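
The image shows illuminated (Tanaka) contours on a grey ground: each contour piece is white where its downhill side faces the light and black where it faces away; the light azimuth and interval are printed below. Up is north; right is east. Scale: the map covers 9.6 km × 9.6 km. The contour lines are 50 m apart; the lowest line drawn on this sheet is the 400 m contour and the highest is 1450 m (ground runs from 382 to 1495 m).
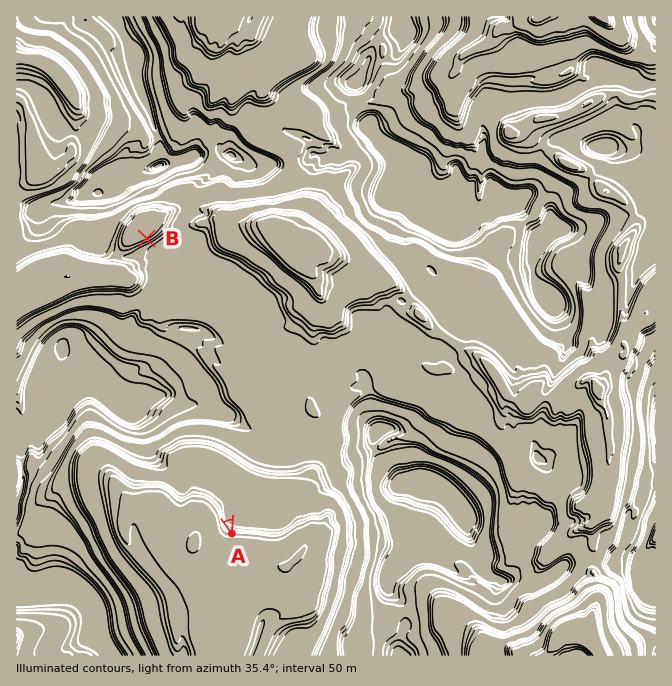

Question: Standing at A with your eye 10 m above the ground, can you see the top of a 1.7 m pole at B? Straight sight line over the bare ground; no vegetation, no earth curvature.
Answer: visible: true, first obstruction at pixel None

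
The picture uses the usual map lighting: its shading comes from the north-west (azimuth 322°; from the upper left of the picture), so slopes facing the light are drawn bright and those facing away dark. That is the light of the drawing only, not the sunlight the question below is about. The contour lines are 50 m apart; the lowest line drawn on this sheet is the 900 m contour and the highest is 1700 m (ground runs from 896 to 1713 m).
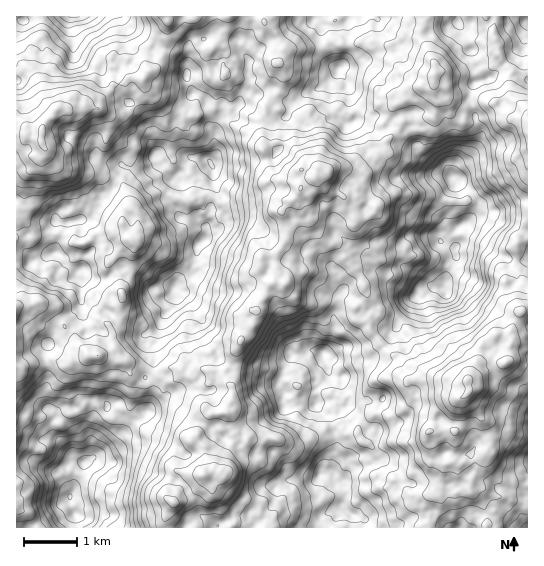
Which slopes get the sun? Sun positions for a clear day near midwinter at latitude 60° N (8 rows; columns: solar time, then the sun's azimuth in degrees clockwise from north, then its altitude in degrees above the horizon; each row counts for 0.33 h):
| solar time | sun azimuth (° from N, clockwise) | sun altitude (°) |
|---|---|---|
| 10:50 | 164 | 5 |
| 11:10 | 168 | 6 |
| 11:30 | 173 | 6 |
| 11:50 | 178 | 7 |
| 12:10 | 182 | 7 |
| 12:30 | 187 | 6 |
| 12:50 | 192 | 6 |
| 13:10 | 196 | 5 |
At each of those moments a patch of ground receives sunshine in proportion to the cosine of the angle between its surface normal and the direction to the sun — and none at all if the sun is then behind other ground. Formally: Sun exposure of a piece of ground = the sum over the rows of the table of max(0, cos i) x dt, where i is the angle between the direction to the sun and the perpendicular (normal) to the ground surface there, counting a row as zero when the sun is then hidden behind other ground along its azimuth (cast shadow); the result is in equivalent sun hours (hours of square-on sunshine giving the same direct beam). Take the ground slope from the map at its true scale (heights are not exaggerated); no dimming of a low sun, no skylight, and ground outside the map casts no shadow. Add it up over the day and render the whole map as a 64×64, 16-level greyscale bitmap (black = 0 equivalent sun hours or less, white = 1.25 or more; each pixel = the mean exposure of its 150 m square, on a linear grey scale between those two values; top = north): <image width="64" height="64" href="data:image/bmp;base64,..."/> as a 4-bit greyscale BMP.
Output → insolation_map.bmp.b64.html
<image width="64" height="64" href="data:image/bmp;base64,Qk12CAAAAAAAAHYAAAAoAAAAQAAAAEAAAAABAAQAAAAAAAAIAAATCwAAEwsAABAAAAAAAAAAAAAAABEREQAiIiIAMzMzAERERABVVVUAZmZmAHd3dwCIiIgAmZmZAKqqqgC7u7sAzMzMAN3d3QDu7u4A////AOxAAAAAAAFZhZmUJGUTQxATlmQAAQAFZzISWMuYIyeLylAAAAAAAjRUWalWrYM0QCNWUxAAFENFl0Nam3UjSItBAAAAEzNHZFeM3M/9p3YiAiQ2cgOXl4d3eJq8qmRXlyRCEAFGUyMkZmIkq93KVBEBIiJGVFuWZkV4horch3dBQmVDM0MjEREQAAOad5twAAABAAAjRXtiIRE0NWV0ETQzEjV3QRAAEAAAF5lZy3QRAAEAABIzMTUQEzVmRTVlQgAAFHYgAAERAABFVVVXWs2UQ0ECZyMxEDZXiqhFmlISABR0IQAAARAAAAAAEAA5upialld2MgAAJKuYmIebliERS7hUIAATIAAAAAAAABJDbLyqmHVkIQEkdVEhJYqWVJd4eJq2M2QxAAAAAAAARlSKd4u4ipl1ebd6hXhiNHvbhBBa7tu6ljIQABUgAAE3ashSN5hnlzOJh5icuXUzSIlXdn39q8t0MxAAIRAAAhIREAACQ2ZQIRESSIeYeGRXdVmJrLvP/adRAAAAAAASEAAAAAATIBJEUhEQEhOKuWRDV3dTvey3ZlEAAAAAE3YyAAAAAAABBJqGURAUm8tzNEWEQUZFuWBGUgARAAMjRVIQAAAAAAATIgSFEGzv/FM0VpZquqlVRTR3UyAAAQAjEAAAAAAAESMQAkYjeazJh4eIvKvtqJzezZmGMRAAAAAQAAAAABMRNnQ3lTRDIoy7uHnMyY3/7f/ph2VFMhABIRAAABMQAAElz/uGVDISNWVlSayqic7u3MqDJERlITMAIQAAACEAATJHZSRUMxEyJHzadpuqu93KiVVCVUE1MQFDEAAAEQA3dAABABEAAAAVrbgRRHRXvdqYYgAAARAAJmQxEAABABZCAAAAAAAAABNYlSAAERJFVDAAAAAAAAB7umQhAAABREVCIAAAAAAAAAATQhABAQAAEAAAAAAAAze9uUIjNmhyM1QAAAAAAAARAUU0ZkMgAAAAAAAAAAADMlrbiHaK//6pcQAAAAAAAAQxIyWKZDAAAREAAAAAAAAQF6vu2qzKeadAAAAAAAAAABERZ3Z0EAABEyEAAAAAATIjit/+7oZqpkQQAAAAAAAAABWHipYQAAAkQQAAAAAAIjWJz//+lmVDNTAAAAAAAAAAaUZ4ZjAAAVdAAAAAAAAAESWL3smadFVTEAAAAAAAAAARABIQAAABOCAAAAAAAAAAJqyWISRBFnIAAAAAAAAAAAAAAAAAAAEhMgAAAAAAEAAEmWNEdkJnMQAAAAAAAAAAAAAAAAAAAAAjIAAAAAEyQRRURIiGiFIiIgAAAAAAAAAAAAAAAAARACdiAAAAABE1UBAVqlRqcQIjAAAAAAAAAAAAAAAAAEchSIdiAAAAABJTEBEiJZczSHEQAAAAAAAAAAAAAAITUlesy6gQAAEQAjMyMzSJdTNlRWQAAAAAAAABAAAANaQhSayIdBAAAAABATZDJptzRmRCIQAAAAAAABIgAAE2eTVoh4ZBIQAAAAAABWZ4hEWYM0QAAAAAAAAAExEREgACRmIRVREiAAAAAAAiRYdSS9zLmCAAAAAAAAAAdyEAAAASNAEjIQEQAAAAAVRIqmZ4mK7mdTAAAAAAAAN2QxEQAAEREQAAAiIhAAAYqVdmVnVGunU0QAAAAAAAA0e4YzQgAAJBAAE2ZSIiITVlmXSKhiJGRGUzAAAAAAAENFqph2UQAAAAA3d0QyMzUhSXmGiGVhFHl0QxAAAAADGpvd/alSEAAAEiEAEgIjRBEBh76lNDEAZlMiAAAAADeLzN///KgwAAAAAAAAEQFHQiQ1qnQkUgAAAAAAAAAmusv//+/aqEEAAAAAAAAAMyEzMiV5yGNFEAAAAAAAE3eZl3zJlmUkIAAAABAAAAIhIAACUSRHdCJUMiEQAAEjSId3malCIhMhAAABQwAAA0QgAAAAAAEQAVaGdVQRIiI2d2dUiEUzRrczMgMzMyIzI1UQAAAAAAABJmQ3mYZUNFUkeFZTITWKyqVEVWjMp3ZmQgAAAAAAAAASFkff26mHMRFWdDEQV3d6ZEaJqst1dlIAAAAAAAAAABNp3u///+qXVWIiMTWMynm7ZnualkVmUgAAAAAAAAAAACV5mrzuyq3JYQAYrt7smru7qGZ5eGQQAAAAAAAAAAARJVZ5ioZrmJdAAAOLmt+kac3IhUV4YwAQAAAAAAAAABZSI0aIM1hSERAAADIkVDICrvxzEBRTIAAAAAAAAAACdoupibl0moEBAAAAABAQI0aaiIUANXljEAAAAAAAAAE0JHmWVlIxEREAAAAAAAAFmIhkRUSc63UzERAAAAAAAhETeoh0EQAAAAAAAAAAAANXl1VCOKqqpzNWUgAAAAAAAAARRjIhAAAAAQAAAAAAABIVllMiQzZCRXdSAAAAAAAAAQE0ZEQgAAARAAAAAAAAAAAVZXl0MUQ0eFIAAAAAAAAQABIQARAAAAAAAAAAABEQAAJbuplkMkQxIhAAAAAQAAABEAAAEiIAAAAAAAAAAQAAAWiYWHUmYwAzMQAAEzIRAAAAAAACQgAAAAAAAAAAAAAXiHMAIiNIIQAAAAETIiEREQAAACNBAAAAAAAAAAAAAFeKuGE3d3Z1AAAAAAAAABMhAAAAEiAAAAAAAAAAAAACfNjfyGepd3IAAAAAAAAAASIAAAAkAAAAAAAAAAAAABnIVmiYirhSIxAAAAAAAAARMhAAA0cxAB"/>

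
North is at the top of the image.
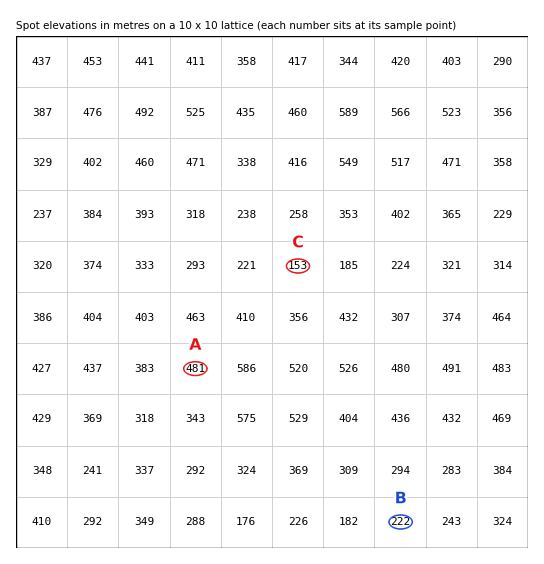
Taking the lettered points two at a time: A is above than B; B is above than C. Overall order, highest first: A B C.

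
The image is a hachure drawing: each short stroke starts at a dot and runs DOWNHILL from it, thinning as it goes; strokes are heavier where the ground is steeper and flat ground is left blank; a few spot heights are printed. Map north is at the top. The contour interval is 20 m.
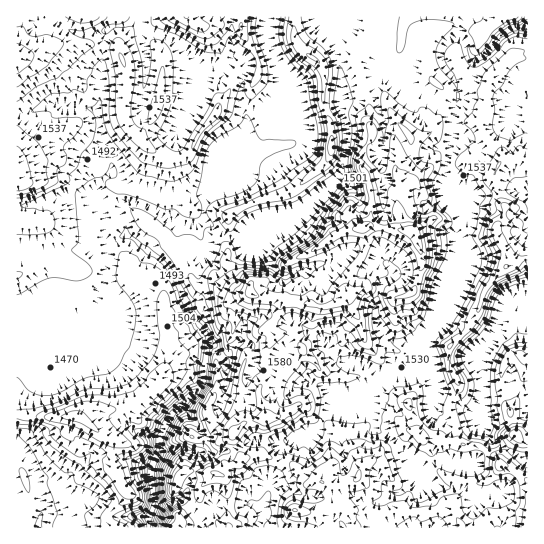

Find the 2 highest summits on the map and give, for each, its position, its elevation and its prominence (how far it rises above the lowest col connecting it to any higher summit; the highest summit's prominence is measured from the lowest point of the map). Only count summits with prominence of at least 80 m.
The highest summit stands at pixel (414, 233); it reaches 1679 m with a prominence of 327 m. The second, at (506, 267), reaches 1641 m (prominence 93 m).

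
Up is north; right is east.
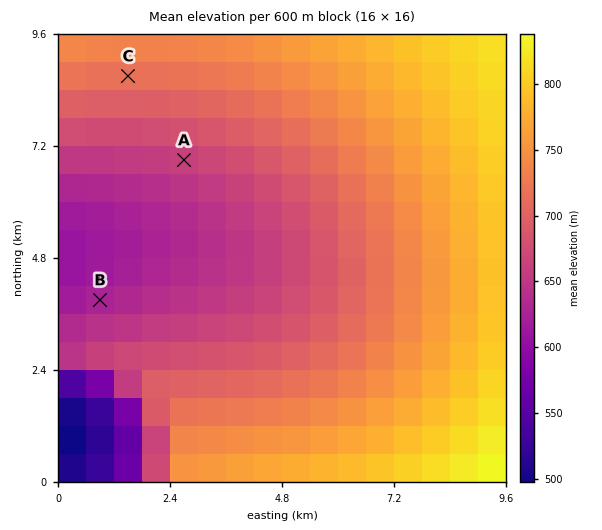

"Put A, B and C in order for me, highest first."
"C A B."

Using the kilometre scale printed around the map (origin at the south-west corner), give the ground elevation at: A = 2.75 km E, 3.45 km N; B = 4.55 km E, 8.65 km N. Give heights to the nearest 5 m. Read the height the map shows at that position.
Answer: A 655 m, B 735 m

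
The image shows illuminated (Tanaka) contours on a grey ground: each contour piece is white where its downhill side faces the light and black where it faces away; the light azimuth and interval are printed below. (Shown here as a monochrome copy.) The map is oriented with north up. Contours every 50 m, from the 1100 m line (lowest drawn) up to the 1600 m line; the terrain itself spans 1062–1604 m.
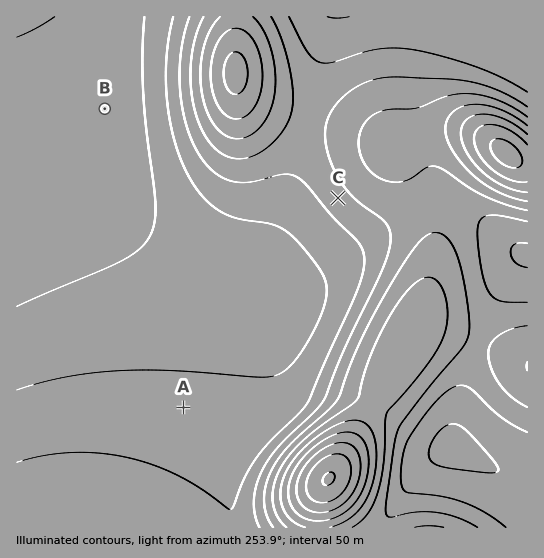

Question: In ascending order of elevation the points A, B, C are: B A C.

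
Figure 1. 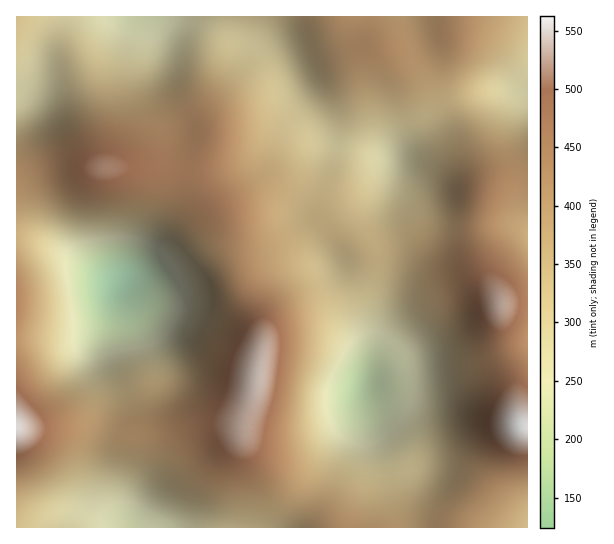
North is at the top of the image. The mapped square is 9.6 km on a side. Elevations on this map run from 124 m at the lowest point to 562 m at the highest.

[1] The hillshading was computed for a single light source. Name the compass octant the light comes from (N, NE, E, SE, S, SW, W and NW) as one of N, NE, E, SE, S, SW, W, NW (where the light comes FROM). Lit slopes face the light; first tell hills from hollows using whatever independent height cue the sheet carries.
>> E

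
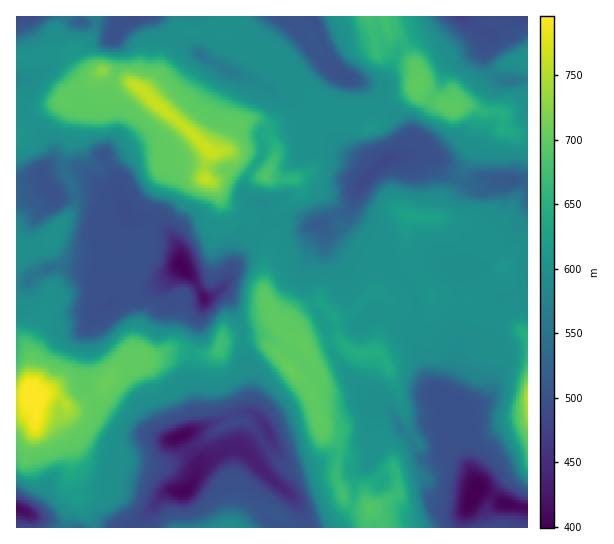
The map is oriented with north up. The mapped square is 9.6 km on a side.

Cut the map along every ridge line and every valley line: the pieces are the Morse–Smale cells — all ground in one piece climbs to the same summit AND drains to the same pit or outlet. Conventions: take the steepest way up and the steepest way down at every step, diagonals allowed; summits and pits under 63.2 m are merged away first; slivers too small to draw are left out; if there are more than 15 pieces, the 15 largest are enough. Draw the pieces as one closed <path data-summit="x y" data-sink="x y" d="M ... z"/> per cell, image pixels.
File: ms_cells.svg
<path data-summit="29 391" data-sink="182 266" d="M71 167l-28 4-3 3 1 6-7-1-7 2-11 0 0 214 10 1 3-3 8 6 4-4 10 0 8 4 8 8 7 1 25-15 8-12 13-14 14-8 7-3 12 1 16-8 40 6 5-2 5-4 3-9 20-1-1-12-12-29-7-6-18 6-9-17-14-15-1-15-8-14-7-8-14-8-21-2-5-5-1-8-7-13-12-4-16-14z"/><path data-summit="291 370" data-sink="475 491" d="M383 259l-4 7-2 25-7 4-19 18-9 4-7 0-14-16-4 0-21 13-8 13 0 4 19 18-12 12-4 8 17 21 9 20 7 23 9 6 6 8-3 32 8 20 9 6 18 4-3 8 1 11 93 0 5-19 9-18 0-9-5-12-8-7-14-8-15 4-11 0-10-13 0-4 6-6 12-8 7-1 7 10 1 10 6-30 8-8-9-12-9-5-8-1-6-8-12-30-1-27 4-11-3-18-5-10z"/><path data-summit="209 150" data-sink="182 266" d="M105 72l-2 1 0 20-13 15-5 3-7-2-13-10-30 26-19 9 0 45 3 2 15-2 7 1-1-6 3-3 26-4 16 5 20 17 6 2 9 6 5 17 5 5 21 2 14 8 7 8 8 14 1 15 10 9 15 24 11-6 7-7 15-25 17-18 7-10 9-7-1-7 5-6 23-18 0-10-5-6-15 0-20-4-32-24-18 0-67-62-13-8-14-2z"/><path data-summit="29 391" data-sink="183 491" d="M242 339l-20 1-3 9-5 4-5 2-40-6-16 8-12-1-7 3-12 6-15 16-8 12-25 15-7-1-8-8-8-4-10 0-4 3-1 20 17 6 15 21 3 9 0 32 5 9 4 3 1 8 13 22 40 0 1-5 11-8 19-22 5-2 15 0 7-8 5-14 5-5 28-16 8 0 8 4 23-17-5-12-13-12 1-36-7-12z"/><path data-summit="29 391" data-sink="386 161" d="M425 152l-10 0-12 5-20 4-23 25-11 22-29 17 14 3 11-5 0 4 14 14 15 8 9 10 18-8 4-5 2-23 3-7 20 3 9-2 18 6 12 6 16 19 5 1 6 6 7 12 11-10 13-1 1-75-19-1-11 4-9-5-10 0-6 5-6 0-26-12-5-11z"/><path data-summit="527 397" data-sink="475 491" d="M498 321l-3 2-9 17-23 1-7 9 0 17-11 27 6 3 9 12-8 8-1 13-4 9 0 10 24 21 5 12 1 7 10 3 16 12 24 4 1-173-13-8z"/><path data-summit="291 370" data-sink="183 491" d="M263 337l-20 2 0 6 2 18 7 12-1 36 13 12 5 12-24 18 48 45 17 30 57 0 4-19-18-4-9-6-8-20 3-32-6-8-9-6-7-23-9-20z"/><path data-summit="29 391" data-sink="475 491" d="M415 216l-7 2-3 28-21 13 27 28 5 10 3 9 0 9-4 11 1 27 15 34 6 5 8 1 11-26 0-17 3-5 10-5 17 0 10-18-11-9-12-4-5-7 0-4 10-5 25-26 0-2-7-10-6-6-5-1-20-21-26-10-9 2z"/><path data-summit="209 150" data-sink="17 17" d="M177 40l-12 14-5 19-16 18 67 61 12-1 10-22 13-9 9-1 15 8 25-8 8-6 10 0 8-3-6-12-26-26-11-7-11 21-4 1-13-8-33-14z"/><path data-summit="291 370" data-sink="386 161" d="M297 220l-7 0-18 6 3 9-6 8-5 26 0 24 3 9 8 16 12 13 9-17 21-13 4 0 14 16 7 0 9-4 19-18 7-4 2-25 4-7-2-4-7-6-15-8-14-14 0-4-6 4-10 1-7-3-15 0z"/><path data-summit="418 86" data-sink="462 17" d="M466 16l-83 1 5 13 13 11 15 25 4 11-1 10 4 5 30 17 10-5 20 8 16 0 4 2-1 15 7 0 8 6 10 1 1-55-26 0-10-10-7-12 0-9 6-17-16-5z"/><path data-summit="418 86" data-sink="386 161" d="M418 85l-3 4-31 16 23 33 1 11-6 8 13-5 10 0 11 9 5 11 26 12 6 0 6-5 10 0 9 5 11-4 19-1 0-42-11-2-8-6-7 0 0-16-8-2-11 1-20-8-10 5-30-17z"/><path data-summit="227 527" data-sink="183 491" d="M238 448l-8 0-28 16-5 5-5 14-7 8-15 0-5 2-10 13-20 17 0 4 174 1-4-11-12-19-50-47z"/><path data-summit="209 150" data-sink="386 161" d="M385 105l-6 5-4 15-5 3-28-3-9-4-7-10-10 2 1 21-4 33-3 5-15 7 4 6 0 10-23 18-5 6 0 6 19-5 7 0 10 5 15-1 27-17 11-21 23-25 18-4 6-6 0-13z"/><path data-summit="29 391" data-sink="17 509" d="M29 393l-3 3-10 1 0 130 77 1 0-3-12-19-1-8-4-3-5-9 0-32-3-9-15-21-17-6 1-19z"/>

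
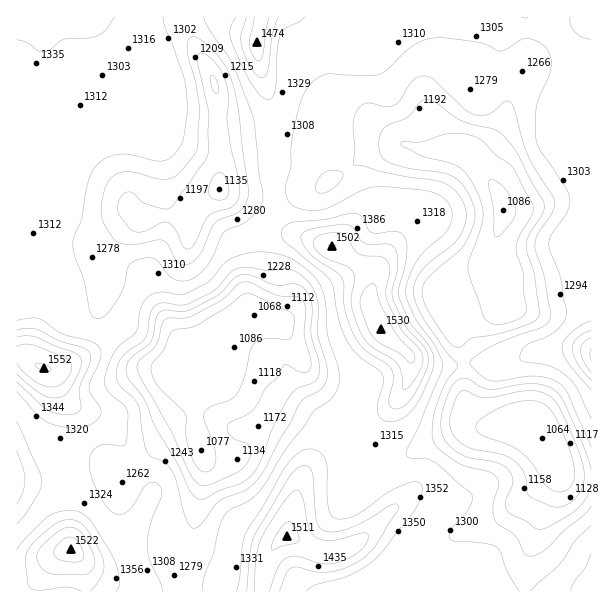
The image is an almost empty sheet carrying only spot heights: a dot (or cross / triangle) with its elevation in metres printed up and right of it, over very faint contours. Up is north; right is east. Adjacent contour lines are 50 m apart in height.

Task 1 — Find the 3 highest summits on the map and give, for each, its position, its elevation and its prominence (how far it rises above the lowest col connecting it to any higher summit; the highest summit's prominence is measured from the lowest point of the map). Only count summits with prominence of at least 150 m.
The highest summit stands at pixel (44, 368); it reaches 1552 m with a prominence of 488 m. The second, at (381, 329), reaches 1530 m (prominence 225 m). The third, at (71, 549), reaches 1522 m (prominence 209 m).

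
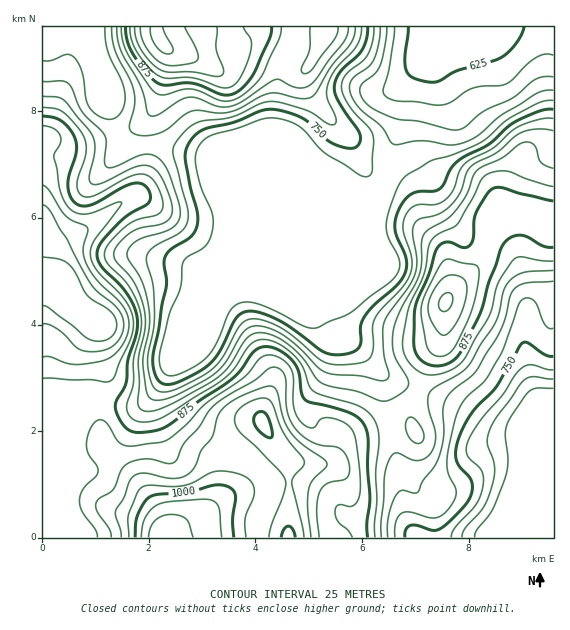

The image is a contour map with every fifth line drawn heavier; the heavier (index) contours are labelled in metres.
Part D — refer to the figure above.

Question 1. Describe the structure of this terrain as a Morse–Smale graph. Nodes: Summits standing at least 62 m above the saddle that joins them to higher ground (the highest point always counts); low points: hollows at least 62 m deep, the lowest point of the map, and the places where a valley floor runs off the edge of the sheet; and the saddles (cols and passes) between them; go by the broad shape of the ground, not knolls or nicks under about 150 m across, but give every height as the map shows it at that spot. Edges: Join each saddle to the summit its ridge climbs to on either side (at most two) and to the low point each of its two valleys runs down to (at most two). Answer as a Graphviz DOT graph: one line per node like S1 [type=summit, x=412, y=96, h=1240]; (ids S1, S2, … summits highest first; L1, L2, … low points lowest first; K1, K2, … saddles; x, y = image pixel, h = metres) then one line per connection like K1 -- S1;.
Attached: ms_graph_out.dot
graph terrain {
  S1 [type=summit, x=163, y=537, h=1069];
  S2 [type=summit, x=99, y=323, h=999];
  S3 [type=summit, x=160, y=41, h=980];
  S4 [type=summit, x=445, y=303, h=955];
  L1 [type=low, x=456, y=48, h=624];
  L2 [type=low, x=532, y=480, h=658];
  K1 [type=saddle, x=96, y=399, h=889];
  K2 [type=saddle, x=521, y=209, h=880];
  K3 [type=saddle, x=419, y=389, h=832];
  K4 [type=saddle, x=147, y=145, h=792];
  K5 [type=saddle, x=383, y=184, h=717];
  K1 -- S1;
  K1 -- S2;
  K1 -- L1;
  K2 -- S4;
  K2 -- L1;
  K2 -- L2;
  K3 -- S1;
  K3 -- S4;
  K3 -- L1;
  K3 -- L2;
  K4 -- S2;
  K4 -- S3;
  K4 -- L1;
  K5 -- S3;
  K5 -- S4;
  K5 -- L1;
}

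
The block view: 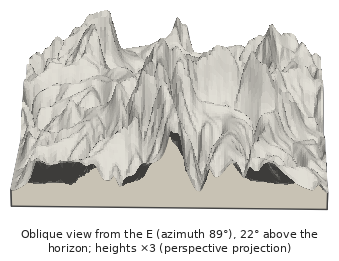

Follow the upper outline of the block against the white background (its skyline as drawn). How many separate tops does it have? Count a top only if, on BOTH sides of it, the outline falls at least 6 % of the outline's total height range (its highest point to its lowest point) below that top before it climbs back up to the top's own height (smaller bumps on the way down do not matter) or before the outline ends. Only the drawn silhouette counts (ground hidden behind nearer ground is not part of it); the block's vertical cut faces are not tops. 3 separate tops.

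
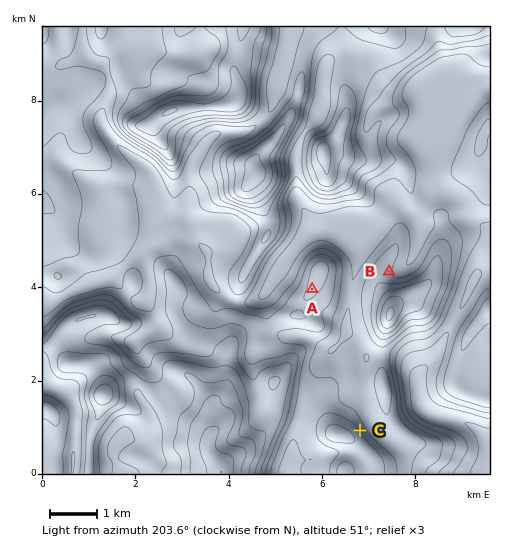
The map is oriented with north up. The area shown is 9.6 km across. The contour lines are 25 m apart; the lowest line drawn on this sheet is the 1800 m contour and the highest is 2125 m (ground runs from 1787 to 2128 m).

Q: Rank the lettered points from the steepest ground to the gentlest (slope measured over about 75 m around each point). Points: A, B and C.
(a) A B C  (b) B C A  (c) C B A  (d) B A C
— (c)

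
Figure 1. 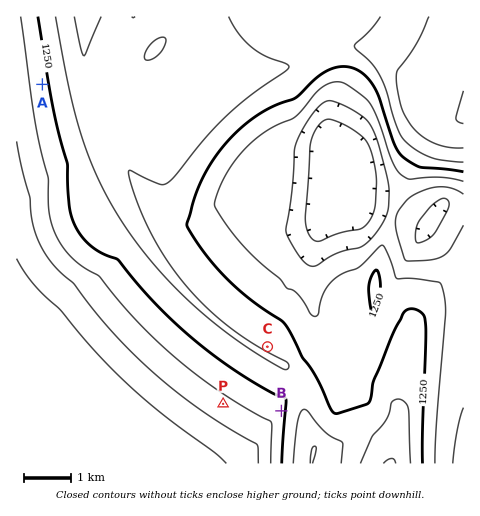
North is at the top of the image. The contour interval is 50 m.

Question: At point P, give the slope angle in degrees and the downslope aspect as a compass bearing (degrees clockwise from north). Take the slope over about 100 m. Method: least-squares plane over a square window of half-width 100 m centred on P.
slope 5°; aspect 213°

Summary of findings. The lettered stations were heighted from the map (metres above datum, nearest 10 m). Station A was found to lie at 1230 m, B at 1230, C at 1290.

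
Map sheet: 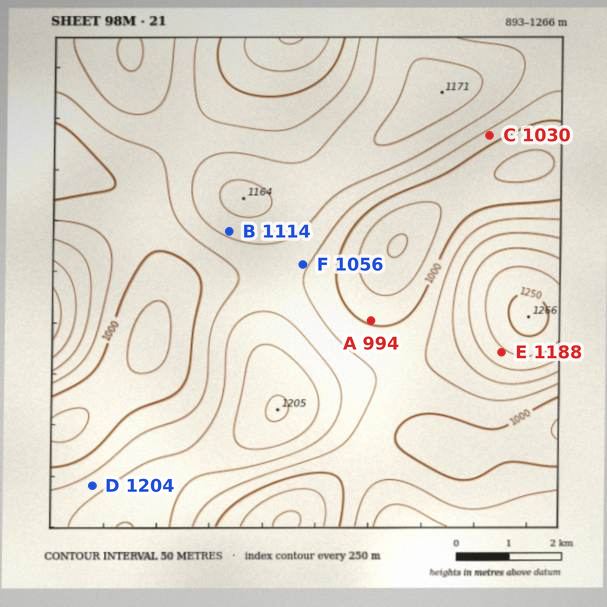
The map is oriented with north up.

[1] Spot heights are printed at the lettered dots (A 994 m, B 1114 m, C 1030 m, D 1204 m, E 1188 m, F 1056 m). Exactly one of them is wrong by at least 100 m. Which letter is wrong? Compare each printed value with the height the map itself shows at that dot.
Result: D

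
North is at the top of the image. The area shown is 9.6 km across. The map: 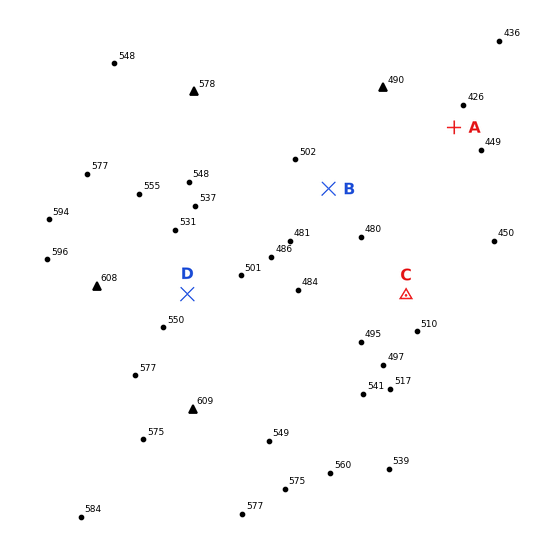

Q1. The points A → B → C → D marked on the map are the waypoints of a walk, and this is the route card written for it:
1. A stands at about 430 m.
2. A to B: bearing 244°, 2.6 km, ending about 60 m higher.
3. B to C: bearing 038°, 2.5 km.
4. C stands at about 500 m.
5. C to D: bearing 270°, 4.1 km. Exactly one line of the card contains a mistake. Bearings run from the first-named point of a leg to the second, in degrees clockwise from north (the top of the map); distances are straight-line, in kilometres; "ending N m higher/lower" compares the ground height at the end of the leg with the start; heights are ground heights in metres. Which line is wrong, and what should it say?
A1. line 3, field bearing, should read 144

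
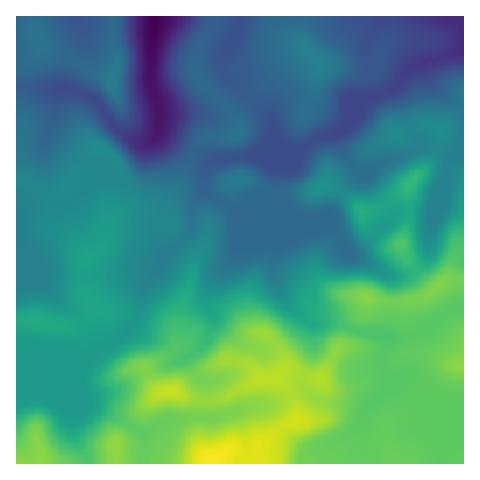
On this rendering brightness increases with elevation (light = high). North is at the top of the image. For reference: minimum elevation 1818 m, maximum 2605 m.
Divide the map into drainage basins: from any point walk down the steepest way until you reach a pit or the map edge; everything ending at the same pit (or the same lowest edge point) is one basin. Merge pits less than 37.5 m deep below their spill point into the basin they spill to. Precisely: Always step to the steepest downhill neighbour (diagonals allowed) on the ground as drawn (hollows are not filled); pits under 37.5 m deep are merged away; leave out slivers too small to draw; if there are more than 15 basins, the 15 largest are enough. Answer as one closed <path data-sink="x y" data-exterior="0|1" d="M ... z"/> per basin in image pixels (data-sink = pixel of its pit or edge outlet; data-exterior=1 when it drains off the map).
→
<path data-sink="154 17" data-exterior="1" d="M215 16l-100 0-2 22 5 25-6 17-48-24-18-6-8-9-2-7 0-17-20 0 0 446 447 1 1-333-23 1-14-8-9 2-15 9-12 1-22 13-20 22-17 13-25 8-33 0-30-14-10 4-4 5-3 13-18 27-4 17-12 26-5-12-18-21-1-5 2-8-16-10-12-3 14 0 6-5 12-16 21-42 7-8 5-3 24-1 7-4 0-9-5-10-31-28-8-15 3-21 15-23z"/><path data-sink="449 17" data-exterior="1" d="M463 16l-247 0-3 10-15 23-3 21 8 15 31 28 5 10 0 9-7 4-24 1-5 3-7 8-21 42-12 16-6 5-14 0 12 3 16 10-2 8 1 5 18 21 5 12 12-26 4-17 18-27 3-13 4-5 10-4 30 14 33 0 25-8 17-13 20-22 22-13 12-1 18-11 10 2 10 6 22-2z"/><path data-sink="80 17" data-exterior="1" d="M113 16l-77 0 0 18 2 7 8 9 18 6 48 24 6-17-5-25z"/>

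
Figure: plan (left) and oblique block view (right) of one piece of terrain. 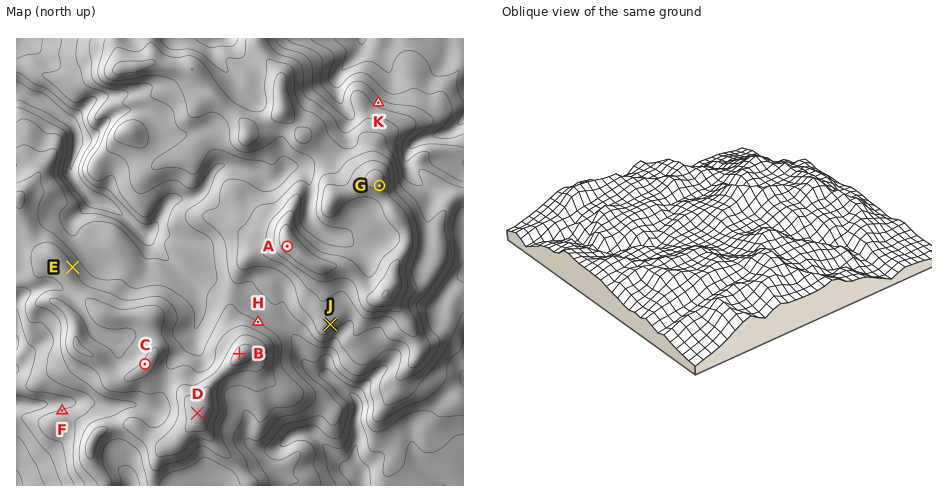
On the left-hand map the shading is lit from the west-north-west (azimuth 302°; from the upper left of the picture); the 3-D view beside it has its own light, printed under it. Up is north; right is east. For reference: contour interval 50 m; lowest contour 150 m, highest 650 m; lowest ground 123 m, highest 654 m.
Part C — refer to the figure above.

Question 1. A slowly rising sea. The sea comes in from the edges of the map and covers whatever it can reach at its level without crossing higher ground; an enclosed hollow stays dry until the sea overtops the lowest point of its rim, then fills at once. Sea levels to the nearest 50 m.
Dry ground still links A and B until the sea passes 400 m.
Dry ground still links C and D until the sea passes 450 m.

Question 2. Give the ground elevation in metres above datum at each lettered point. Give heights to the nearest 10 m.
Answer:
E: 400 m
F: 310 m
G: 610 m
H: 400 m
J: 480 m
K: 330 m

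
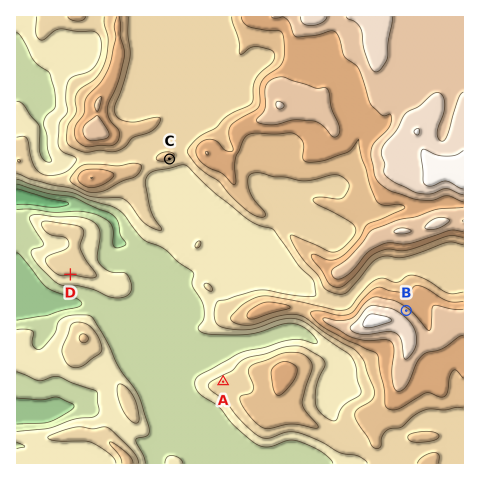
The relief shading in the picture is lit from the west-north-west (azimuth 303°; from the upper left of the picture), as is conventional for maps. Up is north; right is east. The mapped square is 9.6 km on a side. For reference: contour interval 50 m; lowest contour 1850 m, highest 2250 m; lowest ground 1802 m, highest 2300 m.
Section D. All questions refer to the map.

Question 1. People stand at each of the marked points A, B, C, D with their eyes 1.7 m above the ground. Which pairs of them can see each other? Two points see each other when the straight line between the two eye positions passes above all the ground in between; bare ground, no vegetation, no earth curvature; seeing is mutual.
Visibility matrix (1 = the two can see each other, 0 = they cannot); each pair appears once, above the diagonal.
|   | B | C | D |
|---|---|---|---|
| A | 0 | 1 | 1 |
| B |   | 0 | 0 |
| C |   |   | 0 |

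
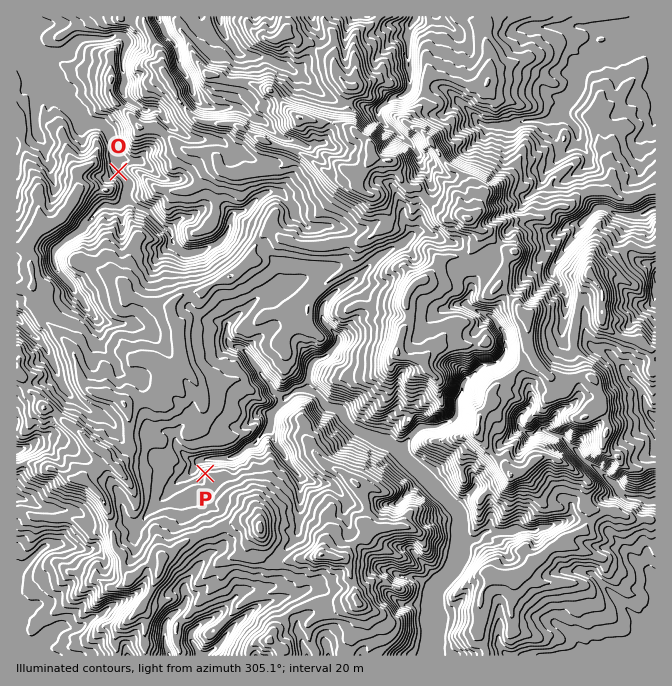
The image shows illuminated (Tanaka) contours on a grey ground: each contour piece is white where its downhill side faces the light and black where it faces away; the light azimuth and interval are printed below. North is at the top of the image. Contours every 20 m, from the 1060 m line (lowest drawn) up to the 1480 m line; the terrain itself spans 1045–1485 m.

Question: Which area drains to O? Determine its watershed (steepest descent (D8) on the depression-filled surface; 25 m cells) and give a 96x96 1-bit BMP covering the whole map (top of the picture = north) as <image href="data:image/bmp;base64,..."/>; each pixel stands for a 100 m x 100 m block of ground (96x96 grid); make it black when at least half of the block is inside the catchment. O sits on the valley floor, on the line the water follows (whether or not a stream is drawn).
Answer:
<image width="96" height="96" href="data:image/bmp;base64,Qk2+BAAAAAAAAD4AAAAoAAAAYAAAAGAAAAABAAEAAAAAAIAEAAATCwAAEwsAAAIAAAAAAAAA////AAAAAAAAAAAAAAAAAAAAAAAAAAAAAAAAAAAAAAAAAAAAAAAAAAAAAAAAAAAAAAAAAAAAAAAAAAAAAAAAAAAAAAAAAAAAAAAAAAAAAAAAAAAAAAAAAAAAAAAAAAAAAAAAAAAAAAAAAAAAAAAAAAAAAAAAAAAAAAAAAAAAAAAAAAAAAAAAAAAAAAAAAAAAAAAAAAAAAAAAAAAAAAAAAAAAAAAAAAAAAAAAAAAAAAAAAAAAAAAAAAAAAAAAAAAAAAAAAAAAAAAAAAAAAAAAAAAAAAAAAAAAAAAAAAAAAAAAAAAAAAAAAAAAAAAAAAAAAAAAAAAAAAAAAAAAAAAAAAAAAAAAAAAAAAAAAAAAAAAAAAAAAAAAAAAAAAAAAAAAAAAAAAAAAAAAAAAAAAAAAAAAAAAAAAAAAAAAAAAAAAAAAAAAAAAAAAAAAAAAAAAAAAAAAAAAAAAAAAAAAAAAAAAAAAAAAAAAAAAAAAAAAAAAAAAAAAAAAAAAAAAAAAAAAAAAAAAAAAAAAAAAAAAAAAAAAAAAAAAAAAAAAAAAAAAAAAAAAAAAAAAAAAAAAAAAAAAAAAAAAAAAAAAAAAAAAAAAAAAAAAAAAAAAAAAAAAAAAfgAAAAAAAAAAAAAD/wAAAAAAAAAAAAAP/4AAAAAAAAAAAAAP/4AAAAAAAAAAAAAf/4AAAAAAAAAAAAAf/8AAAAAAAAAAAAAf/+AAAAAAAAAAAAA//+AAAAAAAAAAAAA//+AAAAAAAAAAAAB//+AAAAAAAAAAAAD//+AAAAAAAAAAAAH//8AAAAAAAAAAAAP//8AAAAAAAAAAAAP//4AAAAAAAAAAAAf//4AAAAAAAAAAAAf//8AAAAAAAAAAAAf///gAAAAAAAAAAA////4AAAAAAAAAAA////+AAAAAAAAAAA/////gAAAAAAAAAA/////wAAAAAAAAAA/////4AAAAAAAAAA/////8AAAAAAAAAA/////8A4AAAAAAAA/////+P/4AAAAAAAf////+f/8AAAAAAAP////////AAAAAAAB////////AAAAAAAB////////AAAAAAAA///////+AAAAAAAAf//////8AAAAAAAAf//////wAAAAAAAAA/gf///gAAAAAAAAAfAP///gAAAAAAAAAeAHP/4gAAAAAAAAAAAAAPgAAAAAAAAAAAAAAHAAAAAAAAAAAAAAAGAAAAAAAAAAAAAAAAAAAAAAAAAAAAAAAAAAAAAAAAAAAAAAAAAAAAAAAAAAAAAAAAAAAAAAAAAAAAAAAAAAAAAAAAAAAAAAAAAAAAAAAAAAAAAAAAAAAAAAAAAAAAAAAAAAAAAAAAAAAAAAAAAAAAAAAAAAAAAAAAAAAAAAAAAAAAAAAAAAAAAAAAAAAAAAAAAAAAAAAAAAAAAAAAAAAAAAAAAAAAAAAAAAAAAAAAAAAAAAAAAAAAAAAAAAAAAAAAAAAAAAAAAAAAAAAAAAAAAAAAAAAAAAAAAAAAAAAAAAAAAAAAAAAAAAAAAAAAAAAAAAAAAAAAA="/>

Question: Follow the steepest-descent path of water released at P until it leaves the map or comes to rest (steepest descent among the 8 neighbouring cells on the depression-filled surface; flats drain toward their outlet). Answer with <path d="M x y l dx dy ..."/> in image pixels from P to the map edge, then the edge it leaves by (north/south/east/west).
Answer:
<path d="M205 473l-6-6 0-5 1-2 5 0 2-2 23 0 10-5 7-6 3-2 4 0 16-18 0-4 2-1 0-7 2-3 10-10 1-4 2 0 7-6 3-2 11 0 2 2 4 0 3 1 10 14 3 1 8 0 7 9 0 3 10 10 10 5 3 0 12 7 8 1 4 2 5 5 1 0 7 7 0 1 53 54 2 3 0 29-2 1 0 13-6 14-17 16-1 4 0 48-2 2 0 13"/>
exit: south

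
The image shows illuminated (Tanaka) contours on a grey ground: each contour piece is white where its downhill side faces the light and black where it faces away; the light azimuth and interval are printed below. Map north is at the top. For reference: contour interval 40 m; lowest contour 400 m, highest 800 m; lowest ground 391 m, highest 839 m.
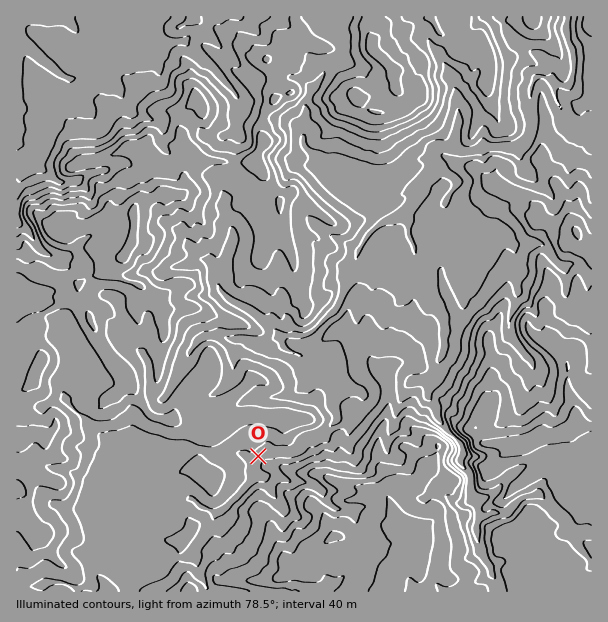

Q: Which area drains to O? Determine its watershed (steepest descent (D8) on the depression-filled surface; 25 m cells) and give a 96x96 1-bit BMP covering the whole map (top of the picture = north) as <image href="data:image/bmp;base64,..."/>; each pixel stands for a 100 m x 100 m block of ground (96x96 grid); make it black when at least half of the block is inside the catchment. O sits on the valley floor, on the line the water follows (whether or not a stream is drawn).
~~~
<image width="96" height="96" href="data:image/bmp;base64,Qk2+BAAAAAAAAD4AAAAoAAAAYAAAAGAAAAABAAEAAAAAAIAEAAATCwAAEwsAAAIAAAAAAAAA////AAAAAAD/////////+AAAAAD//////////AAAAAD//////////AAAAAD//////////gAAAAD//////////gAAAAD//////////wAAAAD//////////4AAAAD//////////+AAAAD//////////+AAAAD//////////+AAAAD//////////+AAAAD//////////wAAAAA//////////wAAAAA//////////gAAAAA//////////gAAAAA//////////AAAAAA/////////6AAAAAA/////////gAAAAAA////////4AAAAAAA////////gAAAAAAA///////gAAAAAAAB//////8AAAAAAAAD//////4AAAAAAAAD//////wAAAAAAAAB//////gAAAAAAAAB//////gAAAAAAAAD//////gAAAAAAAAD////+PgAAAAAAAAD////gHgAAAAAAAAD///4AAgAAAAAAAAD///wAAAAAAAAAAAD///gAAAAAAAAAAAD///AAAAAAAAAAAAB///AAAAAAAAAAAAA//+AAAAAAAAAAAAAf/+AAAAAAAAAAAAAf/8AAAAAAAAAAAAAP/8AAAAAAAAAAAAAP/4AAAAAAAAAAAAAP/wAAAAAAAAAAAAAP/gAAAAAAAAAAAAAf/AAAAAAAAAAAAAAf/AAAAAAAAAAAAAA/+AAAAAAAAAAAAAAf+AAAAAAAAAAAAAAP8AAAAAAAAAAAAAAH8AAAAAAAAAAAAAAB4AAAAAAAAAAAAAAAYAAAAAAAAAAAAAAAAAAAAAAAAAAAAAAAAAAAAAAAAAAAAAAAAAAAAAAAAAAAAAAAAAAAAAAAAAAAAAAAAAAAAAAAAAAAAAAAAAAAAAAAAAAAAAAAAAAAAAAAAAAAAAAAAAAAAAAAAAAAAAAAAAAAAAAAAAAAAAAAAAAAAAAAAAAAAAAAAAAAAAAAAAAAAAAAAAAAAAAAAAAAAAAAAAAAAAAAAAAAAAAAAAAAAAAAAAAAAAAAAAAAAAAAAAAAAAAAAAAAAAAAAAAAAAAAAAAAAAAAAAAAAAAAAAAAAAAAAAAAAAAAAAAAAAAAAAAAAAAAAAAAAAAAAAAAAAAAAAAAAAAAAAAAAAAAAAAAAAAAAAAAAAAAAAAAAAAAAAAAAAAAAAAAAAAAAAAAAAAAAAAAAAAAAAAAAAAAAAAAAAAAAAAAAAAAAAAAAAAAAAAAAAAAAAAAAAAAAAAAAAAAAAAAAAAAAAAAAAAAAAAAAAAAAAAAAAAAAAAAAAAAAAAAAAAAAAAAAAAAAAAAAAAAAAAAAAAAAAAAAAAAAAAAAAAAAAAAAAAAAAAAAAAAAAAAAAAAAAAAAAAAAAAAAAAAAAAAAAAAAAAAAAAAAAAAAAAAAAAAAAAAAAAAAAAAAAAAAAAAAAAAAAAAAAAAAAAAAAAAAAAAAAAAAAAAAAAAAAAAAAAAAAAAAAAAAAAAAAAAAAAAAAAAAAAAAAAAAAAAAAAAAAAAAAAAAAAAAAAAAAAAAAAAAAAAAAAAAAAAAAAAAAA="/>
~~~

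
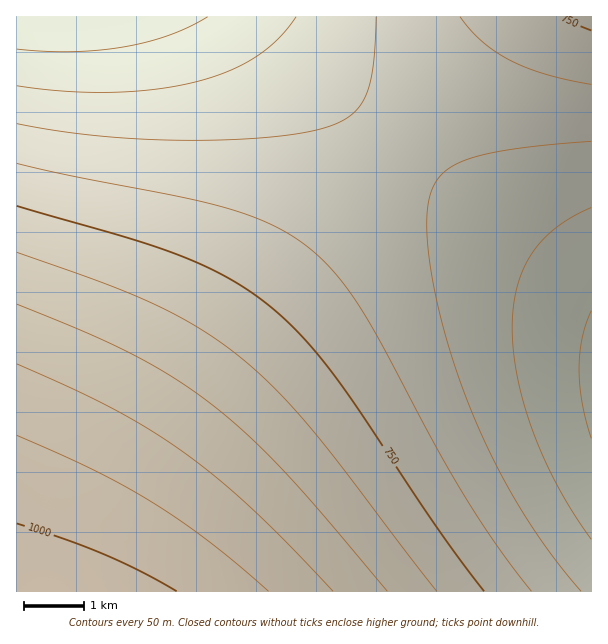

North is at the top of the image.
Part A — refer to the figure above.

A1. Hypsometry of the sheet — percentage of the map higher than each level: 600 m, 89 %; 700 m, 49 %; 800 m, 27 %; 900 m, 13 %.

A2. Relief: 500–1030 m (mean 730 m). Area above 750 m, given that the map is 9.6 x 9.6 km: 33.4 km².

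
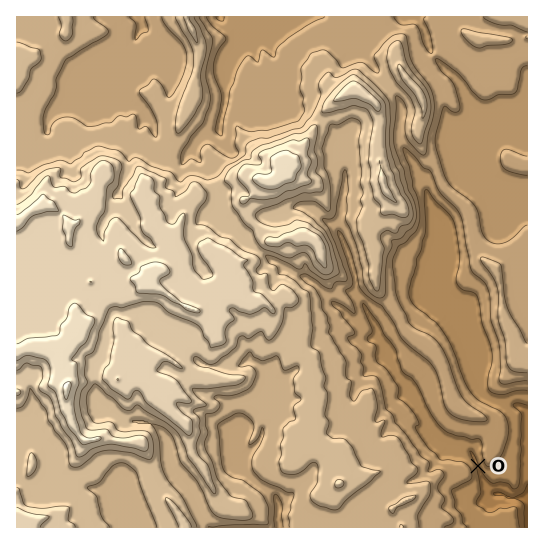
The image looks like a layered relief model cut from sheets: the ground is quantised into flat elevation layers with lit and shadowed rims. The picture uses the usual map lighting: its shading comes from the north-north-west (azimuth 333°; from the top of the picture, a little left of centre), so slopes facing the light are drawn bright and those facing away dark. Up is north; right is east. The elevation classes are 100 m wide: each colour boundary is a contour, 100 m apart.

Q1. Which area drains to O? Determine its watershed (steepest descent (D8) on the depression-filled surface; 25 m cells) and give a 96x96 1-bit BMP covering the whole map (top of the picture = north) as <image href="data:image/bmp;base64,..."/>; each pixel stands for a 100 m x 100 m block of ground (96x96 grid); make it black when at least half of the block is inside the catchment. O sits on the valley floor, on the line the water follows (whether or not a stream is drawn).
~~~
<image width="96" height="96" href="data:image/bmp;base64,Qk2+BAAAAAAAAD4AAAAoAAAAYAAAAGAAAAABAAEAAAAAAIAEAAATCwAAEwsAAAIAAAAAAAAA////AAAAAAAAAAAAAAAAAAAAAAAAAAAAAAAAAAAAAAAAAAAAAAAAAAAAAAAAAAAAAAAAAAAAAAAAAAAAAAAAAH8AAAAAAAAAAAAAAP/AAAAAAAAAAAAAAf/gAAAAAAAAAAAAA//wAAAAAAAAAAAAB//4AAAAAAAAAAAAB//+AAAAAAAAAAAAB///8AAAAAAAAAAAB///+AAAAAAAAAAAB////wAAAAAAAAAAD////4AAAAAAAAAAH////4AAAAAAAAAD/////4AAAAAAAAAD/////8AAAAAAAAAD/////8AAAAAAAAAB/////8AAAAAAAAAB/////4AAAAAAAAAB/////wAAAAAAAAAA////+AAAAAAAAAAA////4AAAAAAAAAAA////4AAAAAAAAAAA////wAAAAAAAAAAA////wAAAAAAAAAAA////gAAAAAAAAAAA////gAAAAAAAAAAA////gAAAAAAAAAAA////AAAAAAAAAAAB////AAAAAAAAAAAB////AAAAAAAAAAAD///+AAAAAAAAAAAH///8AAAAAAAAAAAH///4AAAAAAAAAAAH///gAAAAAAAAAAAH//+AAAAAAAAAAAAH//+AAAAAAAAAAAAH//8AAAAAAAAAAAAP//8AAAAAAAAAAAAP//4AAAAAAAAA+AAP//4AAAAAAAAD/A+f//wAAAAAAAAH/x/f//gAAAAAAAAf/5////AAAAAAAAB///////AAAAAAAAB///////AAAAAAAAA///////AAAAAAAAAP//////AAAAAAAAAH//////AAAAAAAAAB//////AAAAAAAAAB/////+AAAAAAAAAB/////+AAAAAAAAAB/////+AAAAAAAAAD/////+AAAAAAAAAD/////8AAAAAAAAAB/////8AAAAAAAAAB//////AAAAAAAAAB//////AAAAAAAAAA//////gAAAAAAAAA//////wAAAAAAAAA//////4AAAAAAAAAf/////wAAAAAAAAAB/////gAAAAAAAAAAf////gAAAAAAAAAAPh///gAAAAAAAAAAAAf//gAAAAAAAAAAAAf//AAAAAAAAAAAAAf//AAAAAAAAAAAAAP//AAAAAAAAAAAAAH//AAAAAAAAAAAAAD//AAAAAAAAAAAAAD//AAAAAAAAAAAAAB//AAAAAAAAAAAAAA//AAAAAAAAAAAAAA//AAAAAAAAAAAAAAf/AAAAAAAAAAAAAAf/AAAAAAAAAAAAAAP/AAAAAAAAAAAAAAH+AAAAAAAAAAAAAAD8AAAAAAAAAAAAAAA4AAAAAAAAAAAAAAAAAAAAAAAAAAAAAAAAAAAAAAAAAAAAAAAAAAAAAAAAAAAAAAAAAAAAAAAAAAAAAAAAAAAAAAAAAAAAAAAAAAAAAAAAAAAAAAAAAAAAAAAAAAAAAAAAAAAAAAAAAAAAAAAAAAAAAAAAAAAAAAAAAAAAAAAAAAAAAAAAAAAAAAAAAAAAAAAAAAAAAAAAAAAAAAAAAAAAAAAAAAAAAAAAAAAAA="/>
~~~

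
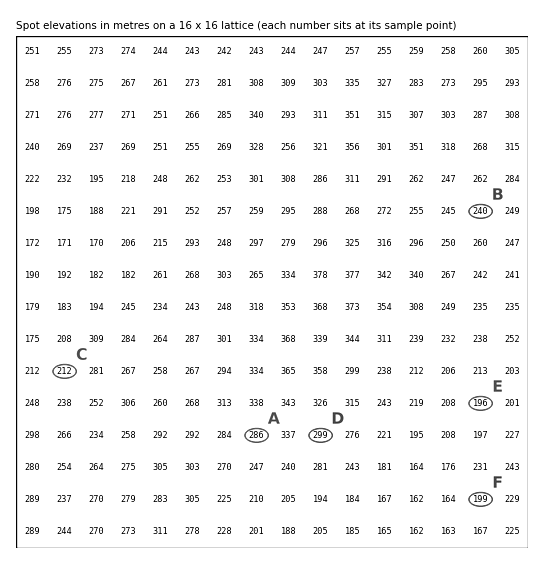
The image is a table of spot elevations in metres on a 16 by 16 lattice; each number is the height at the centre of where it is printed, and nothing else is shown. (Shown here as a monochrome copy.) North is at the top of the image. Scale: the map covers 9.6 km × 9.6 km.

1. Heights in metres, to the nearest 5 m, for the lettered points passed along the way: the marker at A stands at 285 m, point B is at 240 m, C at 210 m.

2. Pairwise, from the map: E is below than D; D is above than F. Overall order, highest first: D F E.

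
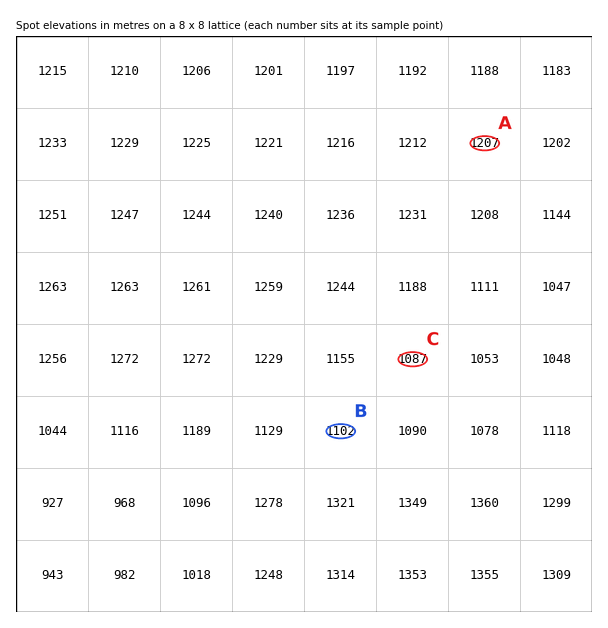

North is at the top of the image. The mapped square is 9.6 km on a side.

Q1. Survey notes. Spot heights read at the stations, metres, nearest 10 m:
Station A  1210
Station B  1100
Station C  1090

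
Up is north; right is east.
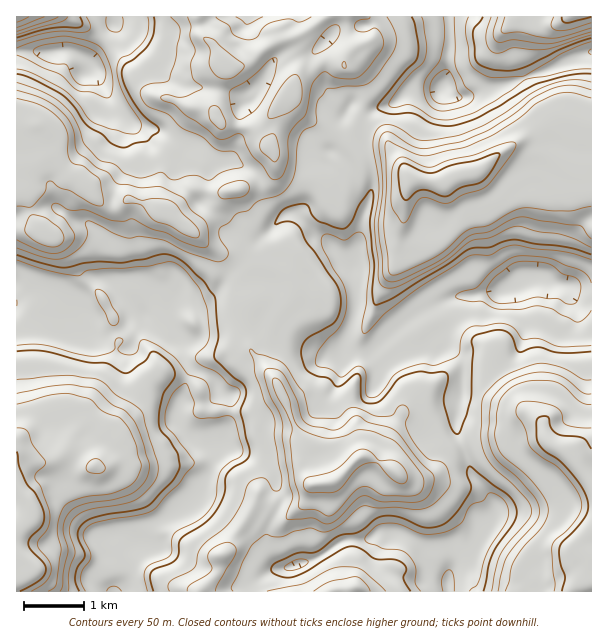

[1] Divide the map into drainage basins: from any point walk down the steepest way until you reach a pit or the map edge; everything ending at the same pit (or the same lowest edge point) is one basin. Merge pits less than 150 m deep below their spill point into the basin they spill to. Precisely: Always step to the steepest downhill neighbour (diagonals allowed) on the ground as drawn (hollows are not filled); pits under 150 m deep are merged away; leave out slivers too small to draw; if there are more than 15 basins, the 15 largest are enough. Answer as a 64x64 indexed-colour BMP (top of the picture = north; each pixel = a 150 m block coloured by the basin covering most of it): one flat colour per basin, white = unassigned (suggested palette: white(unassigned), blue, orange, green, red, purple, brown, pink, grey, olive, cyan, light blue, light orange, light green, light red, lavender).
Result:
<image width="64" height="64" href="data:image/bmp;base64,Qk12CAAAAAAAAHYAAAAoAAAAQAAAAEAAAAABAAQAAAAAAAAIAAATCwAAEwsAABAAAAAAAAAA////ALR3HwAOf/8ALKAsACgn1gC9Z5QAS1aMAMJ34wB/f38AIr28AM++FwDox64AeLv/AIrfmACWmP8A1bDFABEREREREREREREREREREREREREREREREREREREREREREREREREREREREREREREREREREREREREREREREREREREREREREREREREREREREREREREREREREREREREREREREREREREREREREREREREREREREREREREREREREREREREREREREREREREREREREREREREREREREREREREREREREREREREREREREREREREREREREREREREREREREREREREREREREREREREREREREREREREREREREREREREREREREREREREREREREREREREREREREREREREREREREREREREREREREREREREREREREREREREREREREREREREREREREREREREREREREREREREREREREREREREREREREREREREREREREREREREREREREREREREREREREREREREREREREREREREREREREREREREREREREREREREREREREREREREREREREREREREREREREREREREREREREREREREREREREREREREREREREREREREREREREREREREREREREREREREREREREREREREREREREREREREREREREREREREREREREREREREREREREREREREREREREREREREREREREREREREREREREREREREREREREREREREREREREREREREREREREREREREREREREREREREREREREREREREREREREREREREREREREREREREREREREREREREREREREREREREREREREREREREREREREREREREREREREREREREREREREREREREREREREREREREREREREREREREREREREREREREREREREREREREREREREREREREREREREREREREREREREREREREREREREREREREREREREREREREREREREREREREREREREREREREREREREREREREREREREREREREREREREREREREREREREREREREREREREREREREREREREREREREREREREREREREREREREREREREREREREREREREREREREREREREREREREREREREREREREREREREREREREREREREREREREREREREREREREREREREREREREREREREREREREREREREREREREREREREREREREREREREREREREREREREREREREREREREREREREREREREREREREREREREREREREREREREREREREREREREREREREREREREREREREREREREREREREREREREREREREREREREREREREREREREREREREREREREREREREREREREREREREREREREREREREREREREREREREREREREREREREREREREREREREREREREREREREREREREREREREREREREREREREREREREREREREREREREREREREREREREREREREREREREREREREREREREREREREREREREREREREREREREREREREREREREREREREREREREREREREREREREREREREREREREREREREREREREREREREREREREREREREREREREREREREREREREREREREREREREREREREREREREREREREREREREREREREREREREREREREREREREREREREREREREREREREREREREREREREREREREREhEREREREREREREREREREREREREREREREREREREREREiIRERERERERERERERERERERERERERERERERERERERIiIiERERERERERERERERERERERERERERERERERIiEiIiIiIhERERERERERERERERERERERERERERERERIiIiIiIiIiIREREREREREREREREREREREREREREREREiIiIiIiIiIiIhERERERERERERERERERERERERERERIiIiIiIiIiIiIiIhERERERERETMzMxERERERERERERIiIiIiIiIiIiIiIiERERERERETMzMzMxERERERERESIiIiIiIiIiIiIiIiIRERERERETMzMzMzMRERERERESIiIiIiIiIiIiIiIiIRERERERERMzMzMzMzMRERERERIiIiIiIiIiIiIiIiIhERERERERMzMzMzMzMzMREREREiIiIiIiIiIiIiIiIhEREREzMTMzMzMzMzMzMzERERIiIiIiIiIiIiIiIRERERERMzMzMzMzMzMzMzMzMzMzMiIiIiIiIiIiIiIhERERETMzMzMzMzMzMzMzMzMzMzMyIiIiIiIiIiIiIiERERERMzMzMzMzMzMzMzMzMzMzMzIiIiIiIiIiIiIiIREREREzMzMzMzMzMzMzMzMzMzMzMiIiIiIiIiIiIiIiERERETMzMzMzMzMzMzMzMzMzMzMyIiIiIiIiIiIiIiIREREREzMzMzMzMzMzMzMzMzMzMzIiIiIiIiIiIiIiIhEREREREzMzMzMzMzMzMzMzMzMzMiIiIiIiIiIiIiIiERERERERETMzMzMzMzMzMzMzMzMyIiIiIiIiIiIiIiEREREREREREzMzMzMzMzMzMzMzMzIiIiIiIiIiIiIiEREREREREREREzMzMzMzMzMzMzMzMiIiIiIiIiIiIiERERERERERERETMzMzMzMzMzMzMzMyIiIiIiIiIiIiIRERERERERERETMzMzMzMzMzMzMzMz"/>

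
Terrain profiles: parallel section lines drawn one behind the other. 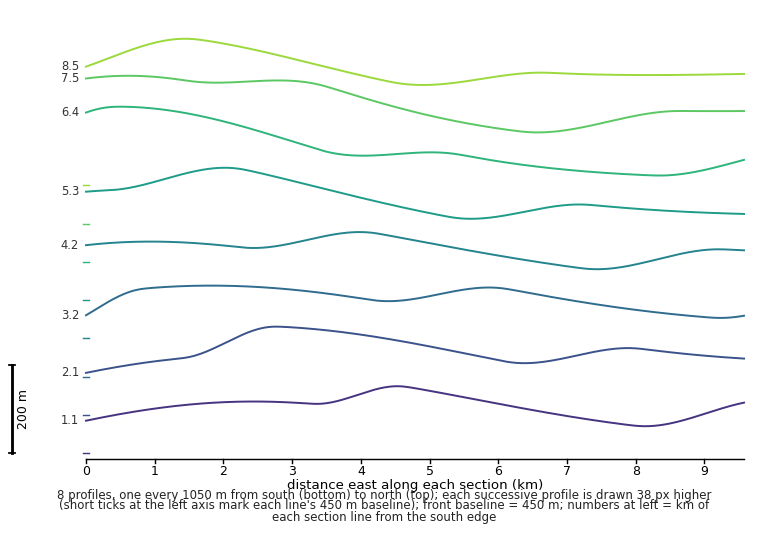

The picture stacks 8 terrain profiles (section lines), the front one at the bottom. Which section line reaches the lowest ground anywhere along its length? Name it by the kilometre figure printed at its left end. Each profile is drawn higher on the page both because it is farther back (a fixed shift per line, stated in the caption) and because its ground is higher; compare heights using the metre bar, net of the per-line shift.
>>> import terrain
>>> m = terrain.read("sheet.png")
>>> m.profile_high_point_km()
1.1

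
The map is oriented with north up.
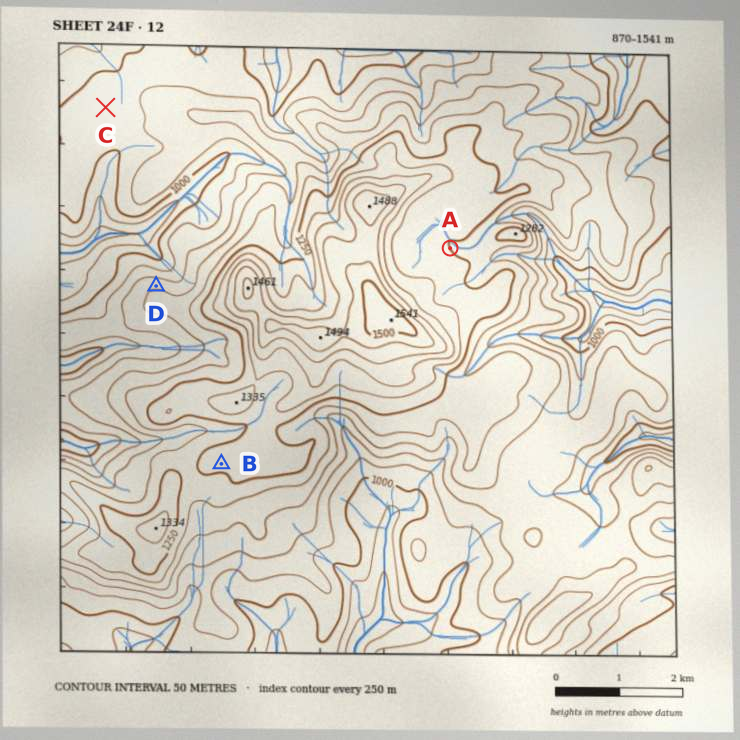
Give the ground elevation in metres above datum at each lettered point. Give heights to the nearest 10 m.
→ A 1250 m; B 1270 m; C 1030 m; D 1140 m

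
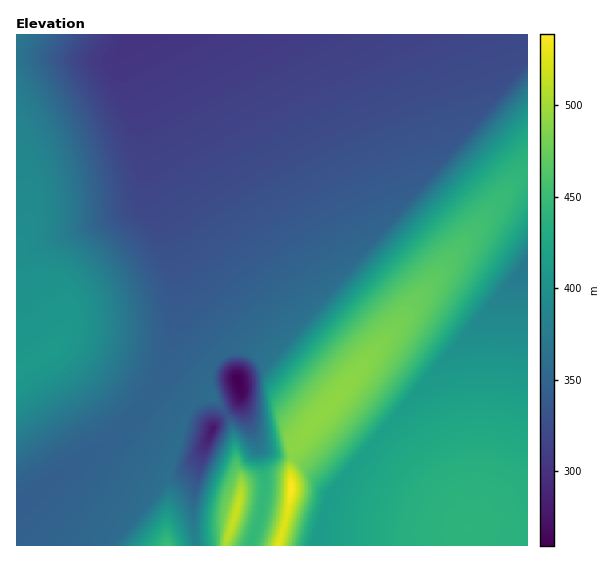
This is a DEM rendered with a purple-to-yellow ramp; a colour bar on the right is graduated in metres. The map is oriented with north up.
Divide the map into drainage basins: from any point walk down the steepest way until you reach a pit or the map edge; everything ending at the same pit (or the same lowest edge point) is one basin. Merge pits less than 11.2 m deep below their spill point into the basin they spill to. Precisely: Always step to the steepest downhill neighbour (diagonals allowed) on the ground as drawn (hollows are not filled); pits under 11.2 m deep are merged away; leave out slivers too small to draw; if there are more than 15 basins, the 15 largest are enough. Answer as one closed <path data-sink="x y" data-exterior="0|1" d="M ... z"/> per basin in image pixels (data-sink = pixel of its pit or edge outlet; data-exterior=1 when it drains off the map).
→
<path data-sink="135 35" data-exterior="1" d="M527 34l-511 1 1 511 149 0 1-34 2-12-1-28 15-51 4-9 7-9 18-7-3-8 2-20 3-6 13-11 20-1 7 3 70 59 189-229 8-8 7-3z"/><path data-sink="527 263" data-exterior="1" d="M527 173l-6 2-8 8-110 136-110 128-2 14 0 38-7 29-5 13 0 5 249-1z"/><path data-sink="238 380" data-exterior="0" d="M247 350l-16 0-9 4-9 9-4 9 2 21 21 31 4 40 5 13-1 22-15 46 53 1 13-47 0-38 2-14 30-35-60-53z"/><path data-sink="213 429" data-exterior="0" d="M213 397l-10 1-9 5-7 9-4 9-15 51 1 28-2 12 0 34 58 0 11-31 5-24 0-14-5-13-3-35-5-13z"/>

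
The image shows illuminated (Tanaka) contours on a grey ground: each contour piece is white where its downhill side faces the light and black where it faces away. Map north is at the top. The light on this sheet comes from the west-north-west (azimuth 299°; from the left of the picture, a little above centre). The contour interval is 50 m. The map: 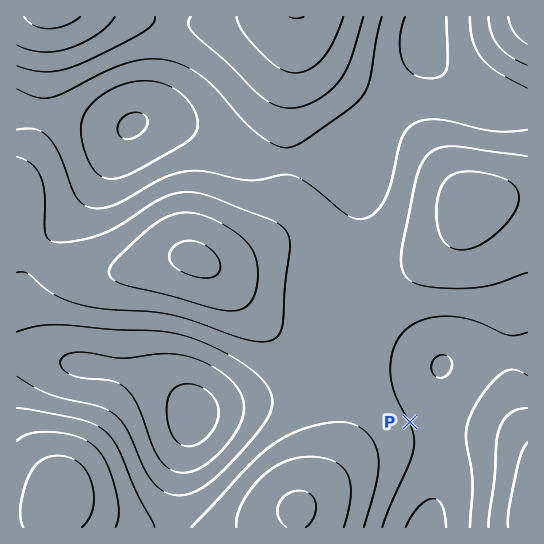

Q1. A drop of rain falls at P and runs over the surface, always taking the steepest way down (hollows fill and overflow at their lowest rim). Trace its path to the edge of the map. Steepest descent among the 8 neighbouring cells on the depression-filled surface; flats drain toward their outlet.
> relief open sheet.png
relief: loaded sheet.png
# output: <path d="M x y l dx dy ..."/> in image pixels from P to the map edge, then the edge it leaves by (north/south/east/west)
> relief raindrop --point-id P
<path d="M410 422l9-9 2 0 0 1 18 20 2 3 0 49-2 1 0 4-4 10 0 2-1 2 0 2-3 6-1 8-3 6"/>
exit: south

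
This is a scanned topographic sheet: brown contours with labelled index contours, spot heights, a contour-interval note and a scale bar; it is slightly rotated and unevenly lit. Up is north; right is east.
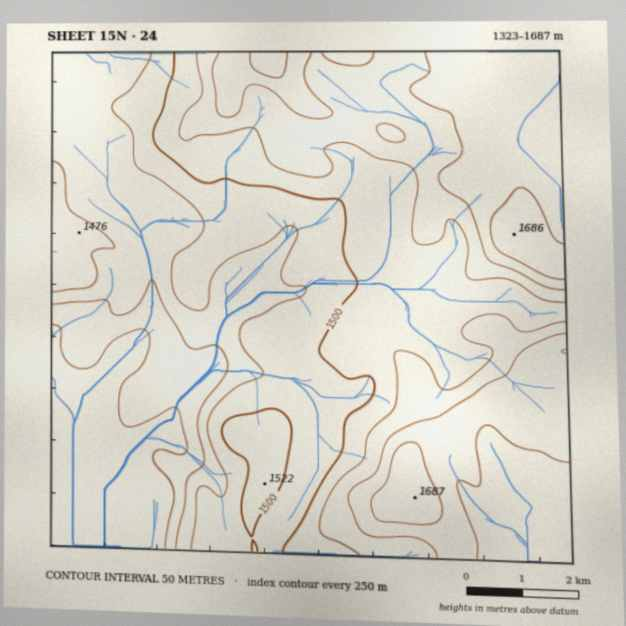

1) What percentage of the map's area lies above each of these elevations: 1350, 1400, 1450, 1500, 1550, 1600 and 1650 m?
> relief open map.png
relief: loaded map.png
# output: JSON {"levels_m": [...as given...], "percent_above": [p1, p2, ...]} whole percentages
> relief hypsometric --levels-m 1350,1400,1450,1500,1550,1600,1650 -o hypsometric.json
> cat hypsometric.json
{"levels_m": [1350, 1400, 1450, 1500, 1550, 1600, 1650], "percent_above": [92, 86, 72, 55, 37, 20, 3]}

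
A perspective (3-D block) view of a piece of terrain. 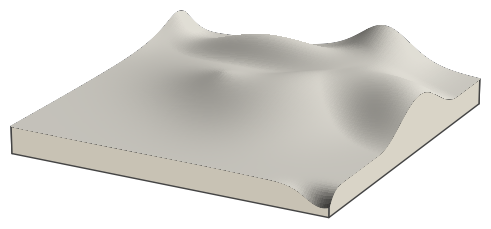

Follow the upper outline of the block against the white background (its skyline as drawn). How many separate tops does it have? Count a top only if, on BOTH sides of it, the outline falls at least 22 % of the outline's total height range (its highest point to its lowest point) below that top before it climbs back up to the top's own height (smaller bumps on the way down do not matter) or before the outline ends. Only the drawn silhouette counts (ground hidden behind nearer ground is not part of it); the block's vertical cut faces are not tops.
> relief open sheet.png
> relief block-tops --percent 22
1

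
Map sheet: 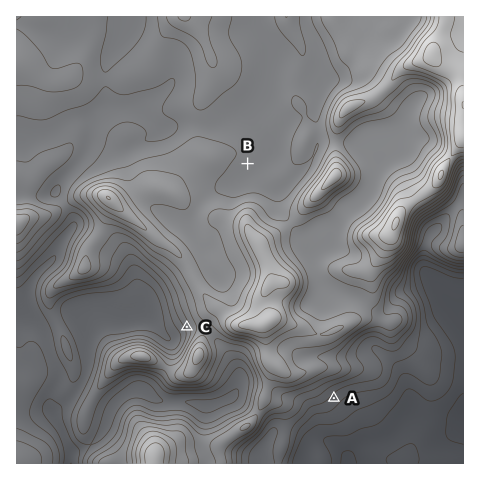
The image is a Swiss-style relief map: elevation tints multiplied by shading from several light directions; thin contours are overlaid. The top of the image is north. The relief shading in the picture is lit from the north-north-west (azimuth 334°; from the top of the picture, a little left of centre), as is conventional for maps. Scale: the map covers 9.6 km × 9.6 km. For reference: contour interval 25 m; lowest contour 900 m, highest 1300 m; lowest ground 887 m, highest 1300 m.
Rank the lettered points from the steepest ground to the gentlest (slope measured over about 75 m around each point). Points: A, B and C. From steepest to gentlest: C A B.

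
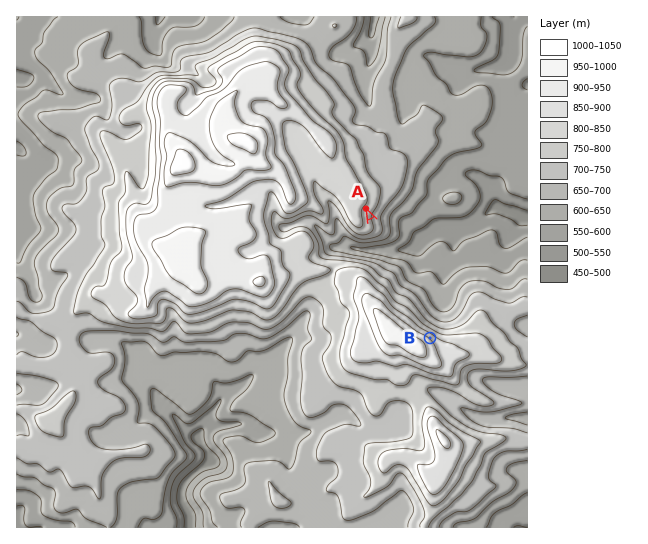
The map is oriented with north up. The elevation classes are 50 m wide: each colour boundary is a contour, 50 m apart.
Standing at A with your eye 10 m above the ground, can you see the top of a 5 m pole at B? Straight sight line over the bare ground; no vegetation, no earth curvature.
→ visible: true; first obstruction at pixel None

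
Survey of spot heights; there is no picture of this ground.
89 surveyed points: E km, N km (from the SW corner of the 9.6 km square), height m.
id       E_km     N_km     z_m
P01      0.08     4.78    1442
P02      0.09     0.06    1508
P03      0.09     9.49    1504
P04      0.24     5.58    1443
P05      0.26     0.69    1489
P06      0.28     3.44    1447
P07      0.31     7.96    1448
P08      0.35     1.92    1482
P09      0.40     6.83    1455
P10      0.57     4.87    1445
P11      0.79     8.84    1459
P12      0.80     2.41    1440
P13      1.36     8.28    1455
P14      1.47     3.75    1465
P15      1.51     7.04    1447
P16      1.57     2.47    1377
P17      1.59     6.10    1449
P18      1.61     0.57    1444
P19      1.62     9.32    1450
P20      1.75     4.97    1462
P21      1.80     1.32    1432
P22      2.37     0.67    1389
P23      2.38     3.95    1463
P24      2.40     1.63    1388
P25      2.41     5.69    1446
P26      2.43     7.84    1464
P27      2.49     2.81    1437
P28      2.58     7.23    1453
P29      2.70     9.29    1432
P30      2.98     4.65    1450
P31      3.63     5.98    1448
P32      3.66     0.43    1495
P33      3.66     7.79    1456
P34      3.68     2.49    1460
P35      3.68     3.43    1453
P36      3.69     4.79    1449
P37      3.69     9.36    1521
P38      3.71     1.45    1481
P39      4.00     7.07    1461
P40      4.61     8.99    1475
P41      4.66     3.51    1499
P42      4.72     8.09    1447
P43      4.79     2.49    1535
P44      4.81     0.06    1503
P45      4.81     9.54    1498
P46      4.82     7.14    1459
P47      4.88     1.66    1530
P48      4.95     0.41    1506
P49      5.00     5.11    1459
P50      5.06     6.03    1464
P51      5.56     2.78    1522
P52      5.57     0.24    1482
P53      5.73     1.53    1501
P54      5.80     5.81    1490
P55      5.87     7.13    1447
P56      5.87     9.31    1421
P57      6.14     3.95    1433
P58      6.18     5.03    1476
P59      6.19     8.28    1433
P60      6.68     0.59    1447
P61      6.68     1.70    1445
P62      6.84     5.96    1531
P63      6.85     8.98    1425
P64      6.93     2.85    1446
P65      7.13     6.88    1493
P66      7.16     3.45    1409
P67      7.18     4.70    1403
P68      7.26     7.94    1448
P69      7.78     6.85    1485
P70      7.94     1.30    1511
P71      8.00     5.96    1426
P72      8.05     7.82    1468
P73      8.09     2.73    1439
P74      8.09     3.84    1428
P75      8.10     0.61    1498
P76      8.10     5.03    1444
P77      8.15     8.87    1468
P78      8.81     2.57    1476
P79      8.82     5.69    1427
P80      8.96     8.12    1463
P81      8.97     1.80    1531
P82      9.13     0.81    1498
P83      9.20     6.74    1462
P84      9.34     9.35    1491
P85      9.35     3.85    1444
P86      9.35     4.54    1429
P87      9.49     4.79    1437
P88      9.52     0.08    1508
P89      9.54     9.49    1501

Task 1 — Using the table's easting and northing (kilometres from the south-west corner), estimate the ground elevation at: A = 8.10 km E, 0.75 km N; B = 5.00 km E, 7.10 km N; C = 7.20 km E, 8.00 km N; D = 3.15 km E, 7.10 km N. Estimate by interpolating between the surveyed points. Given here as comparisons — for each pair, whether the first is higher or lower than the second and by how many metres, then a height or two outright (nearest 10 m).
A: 60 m higher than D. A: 60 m higher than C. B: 50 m lower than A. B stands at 1460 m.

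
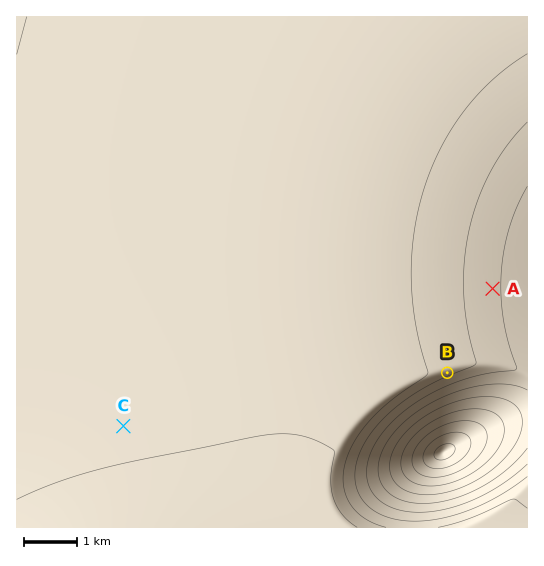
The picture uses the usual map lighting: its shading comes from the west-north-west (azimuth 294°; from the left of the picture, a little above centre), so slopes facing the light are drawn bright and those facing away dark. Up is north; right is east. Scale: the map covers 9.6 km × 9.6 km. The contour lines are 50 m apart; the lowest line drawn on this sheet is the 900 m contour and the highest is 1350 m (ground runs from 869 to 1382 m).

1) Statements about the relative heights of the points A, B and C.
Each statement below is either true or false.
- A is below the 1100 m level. false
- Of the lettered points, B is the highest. false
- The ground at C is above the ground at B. true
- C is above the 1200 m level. true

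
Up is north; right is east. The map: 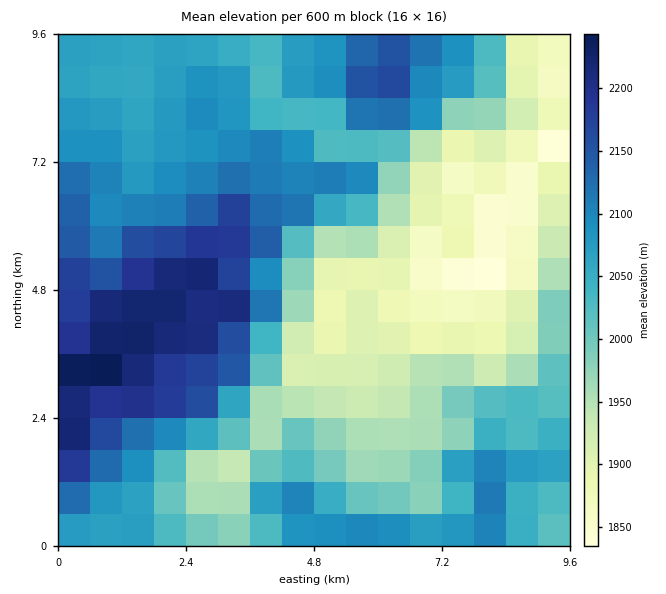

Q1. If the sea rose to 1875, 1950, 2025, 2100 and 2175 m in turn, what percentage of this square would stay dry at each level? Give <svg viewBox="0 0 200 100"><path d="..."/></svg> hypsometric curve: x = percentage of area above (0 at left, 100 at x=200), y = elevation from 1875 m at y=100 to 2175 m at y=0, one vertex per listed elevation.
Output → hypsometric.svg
<svg viewBox="0 0 200 100"><path d="M185 100l-37-25-34-25-59-25-32-25"/></svg>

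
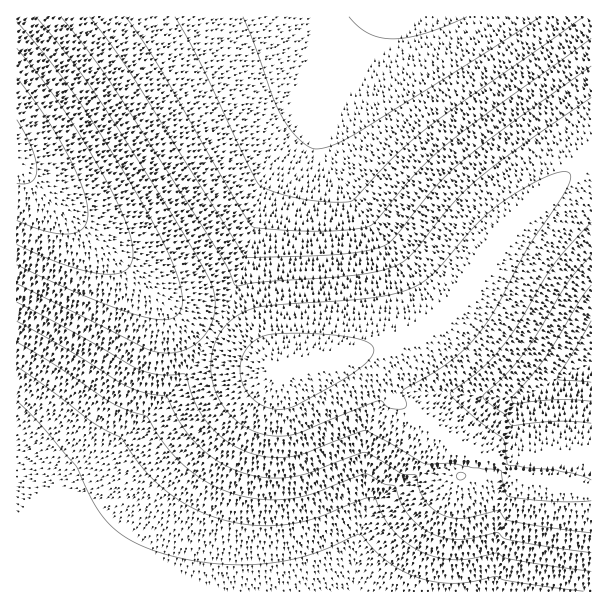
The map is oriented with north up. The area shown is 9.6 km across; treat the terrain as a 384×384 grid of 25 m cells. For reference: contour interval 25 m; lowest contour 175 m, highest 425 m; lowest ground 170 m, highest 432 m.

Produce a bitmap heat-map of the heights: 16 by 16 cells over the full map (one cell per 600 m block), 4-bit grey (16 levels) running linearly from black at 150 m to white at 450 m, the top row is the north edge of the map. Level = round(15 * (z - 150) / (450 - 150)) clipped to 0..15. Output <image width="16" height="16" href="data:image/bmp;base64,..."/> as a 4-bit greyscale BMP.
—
<image width="16" height="16" href="data:image/bmp;base64,Qk32AAAAAAAAAHYAAAAoAAAAEAAAABAAAAABAAQAAAAAAIAAAAATCwAAEwsAABAAAAAAAAAAAAAAABEREQAiIiIAMzMzAERERABVVVUAZmZmAHd3dwCIiIgAmZmZAKqqqgC7u7sAzMzMAN3d3QDu7u4A////ACIiIiIiIzMzIiMzMzNFVVYiM0RVRFZ3dyI0VndmZ4iHI0VnmYiIh3c0VnmqqZh2VVZ4iauqqYdUeJqpmqqqmHWau6mIiImZhrzLmGZmeJmH3cqGVERXiZjtuXVDM0Z4meyoZTMjNGeI25dUMiIjRWe5dkQyIiI0VqhlQzIhESI0"/>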